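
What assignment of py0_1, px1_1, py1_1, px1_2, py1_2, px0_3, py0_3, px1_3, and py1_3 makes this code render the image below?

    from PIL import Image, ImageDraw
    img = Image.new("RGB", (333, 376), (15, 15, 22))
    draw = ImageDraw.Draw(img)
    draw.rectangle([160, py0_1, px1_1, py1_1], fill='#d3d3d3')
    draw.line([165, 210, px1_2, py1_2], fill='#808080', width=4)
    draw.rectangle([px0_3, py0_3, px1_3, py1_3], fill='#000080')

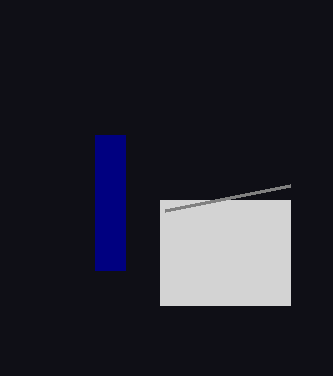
py0_1 = 200; px1_1 = 290; py1_1 = 305; px1_2 = 290; py1_2 = 185; px0_3 = 95; py0_3 = 135; px1_3 = 125; py1_3 = 270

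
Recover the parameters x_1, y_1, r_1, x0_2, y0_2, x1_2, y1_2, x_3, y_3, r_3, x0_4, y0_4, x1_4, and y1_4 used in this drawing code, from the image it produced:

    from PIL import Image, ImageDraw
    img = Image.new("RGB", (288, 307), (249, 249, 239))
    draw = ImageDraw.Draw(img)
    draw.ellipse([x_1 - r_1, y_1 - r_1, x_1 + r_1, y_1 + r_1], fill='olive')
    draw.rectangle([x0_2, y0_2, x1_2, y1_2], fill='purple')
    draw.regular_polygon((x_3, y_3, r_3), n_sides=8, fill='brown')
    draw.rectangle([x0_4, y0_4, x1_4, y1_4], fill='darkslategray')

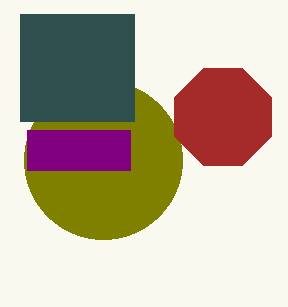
x_1 = 103, y_1 = 160, r_1 = 79, x0_2 = 27, y0_2 = 130, x1_2 = 130, y1_2 = 170, x_3 = 223, y_3 = 117, r_3 = 52, x0_4 = 20, y0_4 = 14, x1_4 = 134, y1_4 = 121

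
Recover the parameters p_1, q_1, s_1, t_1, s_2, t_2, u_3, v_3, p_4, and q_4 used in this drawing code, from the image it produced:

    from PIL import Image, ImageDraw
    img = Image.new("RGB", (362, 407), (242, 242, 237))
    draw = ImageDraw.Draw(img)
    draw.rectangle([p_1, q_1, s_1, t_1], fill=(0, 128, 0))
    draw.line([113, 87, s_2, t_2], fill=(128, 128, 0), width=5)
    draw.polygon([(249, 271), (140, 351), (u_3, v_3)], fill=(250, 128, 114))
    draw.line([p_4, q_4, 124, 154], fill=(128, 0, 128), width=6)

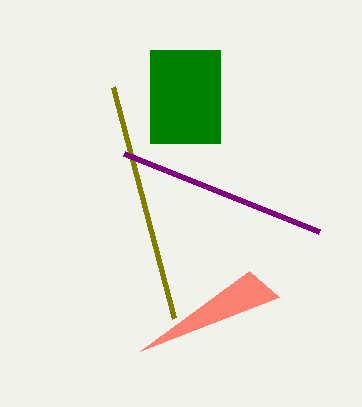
p_1 = 150, q_1 = 50, s_1 = 220, t_1 = 143, s_2 = 174, t_2 = 318, u_3 = 279, v_3 = 297, p_4 = 319, q_4 = 232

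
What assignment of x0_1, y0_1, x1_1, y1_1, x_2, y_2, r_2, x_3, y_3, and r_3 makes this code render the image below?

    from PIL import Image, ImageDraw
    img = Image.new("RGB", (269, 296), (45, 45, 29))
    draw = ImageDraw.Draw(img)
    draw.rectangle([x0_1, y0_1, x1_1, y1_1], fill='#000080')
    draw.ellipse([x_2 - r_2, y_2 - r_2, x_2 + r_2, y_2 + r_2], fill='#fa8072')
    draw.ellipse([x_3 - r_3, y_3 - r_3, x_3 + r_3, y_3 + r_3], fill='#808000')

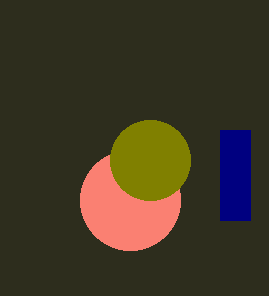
x0_1 = 220; y0_1 = 130; x1_1 = 250; y1_1 = 220; x_2 = 130; y_2 = 200; r_2 = 50; x_3 = 150; y_3 = 160; r_3 = 40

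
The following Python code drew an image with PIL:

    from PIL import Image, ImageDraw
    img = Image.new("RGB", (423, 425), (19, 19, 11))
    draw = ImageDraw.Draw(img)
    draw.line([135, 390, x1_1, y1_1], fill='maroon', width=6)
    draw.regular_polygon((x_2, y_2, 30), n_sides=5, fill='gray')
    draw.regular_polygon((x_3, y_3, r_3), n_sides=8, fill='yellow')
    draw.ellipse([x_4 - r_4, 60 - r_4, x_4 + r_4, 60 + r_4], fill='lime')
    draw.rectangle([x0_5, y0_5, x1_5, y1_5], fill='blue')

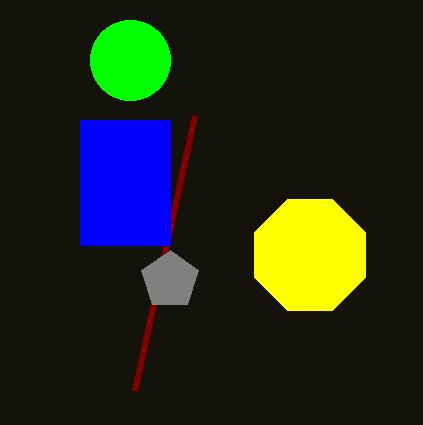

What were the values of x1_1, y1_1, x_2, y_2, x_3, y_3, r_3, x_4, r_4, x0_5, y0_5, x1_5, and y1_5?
x1_1 = 195; y1_1 = 115; x_2 = 170; y_2 = 280; x_3 = 310; y_3 = 255; r_3 = 60; x_4 = 130; r_4 = 40; x0_5 = 80; y0_5 = 120; x1_5 = 170; y1_5 = 245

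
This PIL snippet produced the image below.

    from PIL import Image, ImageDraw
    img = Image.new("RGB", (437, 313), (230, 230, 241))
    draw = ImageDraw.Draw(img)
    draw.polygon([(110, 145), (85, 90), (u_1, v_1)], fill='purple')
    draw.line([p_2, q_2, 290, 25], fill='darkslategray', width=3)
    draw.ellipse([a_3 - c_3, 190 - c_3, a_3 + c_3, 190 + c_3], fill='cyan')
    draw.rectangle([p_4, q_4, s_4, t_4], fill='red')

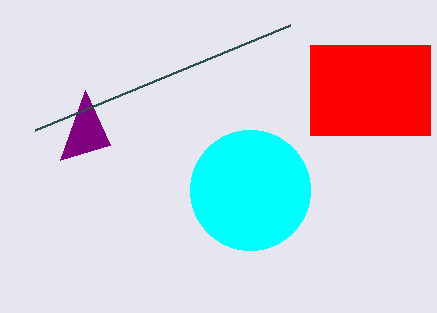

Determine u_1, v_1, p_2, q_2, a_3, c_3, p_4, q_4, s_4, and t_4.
u_1 = 60; v_1 = 160; p_2 = 35; q_2 = 130; a_3 = 250; c_3 = 60; p_4 = 310; q_4 = 45; s_4 = 430; t_4 = 135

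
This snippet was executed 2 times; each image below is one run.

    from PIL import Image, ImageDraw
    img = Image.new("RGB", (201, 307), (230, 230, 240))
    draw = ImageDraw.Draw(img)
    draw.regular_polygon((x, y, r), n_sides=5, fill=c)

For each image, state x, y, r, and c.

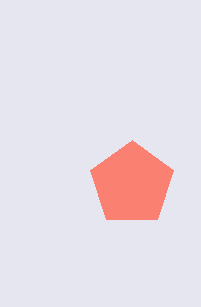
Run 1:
x = 132, y = 184, r = 44, c = 'salmon'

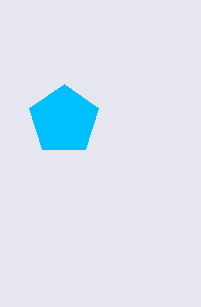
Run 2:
x = 64; y = 120; r = 36; c = 'deepskyblue'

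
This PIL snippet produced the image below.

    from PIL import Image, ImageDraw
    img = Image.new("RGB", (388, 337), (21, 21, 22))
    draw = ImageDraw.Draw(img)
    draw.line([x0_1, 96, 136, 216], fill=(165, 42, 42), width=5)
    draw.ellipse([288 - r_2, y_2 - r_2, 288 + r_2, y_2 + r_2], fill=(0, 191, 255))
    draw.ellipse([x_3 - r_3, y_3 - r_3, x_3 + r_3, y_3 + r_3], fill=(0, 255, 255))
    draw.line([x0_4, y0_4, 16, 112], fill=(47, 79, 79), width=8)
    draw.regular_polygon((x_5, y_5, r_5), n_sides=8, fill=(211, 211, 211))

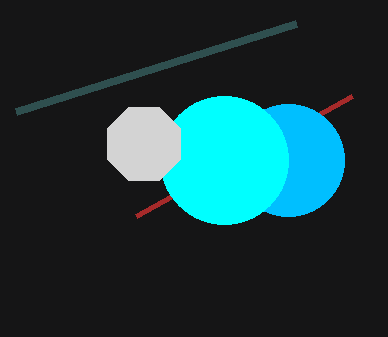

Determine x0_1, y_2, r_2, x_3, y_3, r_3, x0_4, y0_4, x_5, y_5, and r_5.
x0_1 = 352; y_2 = 160; r_2 = 56; x_3 = 224; y_3 = 160; r_3 = 64; x0_4 = 296; y0_4 = 24; x_5 = 144; y_5 = 144; r_5 = 40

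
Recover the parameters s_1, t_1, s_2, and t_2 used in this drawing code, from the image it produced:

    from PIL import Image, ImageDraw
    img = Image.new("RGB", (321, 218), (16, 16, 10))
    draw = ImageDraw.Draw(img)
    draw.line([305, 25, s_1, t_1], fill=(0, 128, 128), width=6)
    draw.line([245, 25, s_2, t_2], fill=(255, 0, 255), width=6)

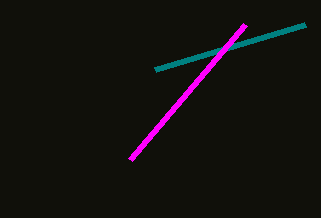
s_1 = 155, t_1 = 70, s_2 = 130, t_2 = 160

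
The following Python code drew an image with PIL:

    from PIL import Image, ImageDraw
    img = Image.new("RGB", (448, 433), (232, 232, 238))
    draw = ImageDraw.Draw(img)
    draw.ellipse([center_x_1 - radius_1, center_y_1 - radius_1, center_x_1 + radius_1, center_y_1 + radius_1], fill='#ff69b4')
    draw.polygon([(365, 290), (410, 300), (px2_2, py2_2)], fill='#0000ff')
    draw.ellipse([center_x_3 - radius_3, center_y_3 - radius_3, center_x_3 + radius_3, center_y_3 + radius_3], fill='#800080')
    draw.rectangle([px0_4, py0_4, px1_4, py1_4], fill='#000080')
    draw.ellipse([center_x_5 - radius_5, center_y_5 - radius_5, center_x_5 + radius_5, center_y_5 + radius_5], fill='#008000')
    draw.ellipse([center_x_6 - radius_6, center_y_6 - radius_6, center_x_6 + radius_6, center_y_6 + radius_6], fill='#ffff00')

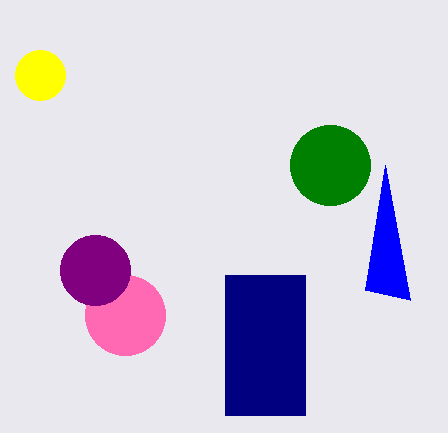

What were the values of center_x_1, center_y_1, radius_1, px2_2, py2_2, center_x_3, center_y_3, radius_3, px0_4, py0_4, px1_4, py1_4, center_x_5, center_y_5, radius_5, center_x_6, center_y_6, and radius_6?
center_x_1 = 125
center_y_1 = 315
radius_1 = 40
px2_2 = 385
py2_2 = 165
center_x_3 = 95
center_y_3 = 270
radius_3 = 35
px0_4 = 225
py0_4 = 275
px1_4 = 305
py1_4 = 415
center_x_5 = 330
center_y_5 = 165
radius_5 = 40
center_x_6 = 40
center_y_6 = 75
radius_6 = 25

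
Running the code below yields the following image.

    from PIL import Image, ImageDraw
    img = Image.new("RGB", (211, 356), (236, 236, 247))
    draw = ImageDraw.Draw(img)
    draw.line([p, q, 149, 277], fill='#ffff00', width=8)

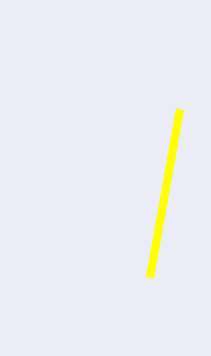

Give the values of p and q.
p = 179
q = 109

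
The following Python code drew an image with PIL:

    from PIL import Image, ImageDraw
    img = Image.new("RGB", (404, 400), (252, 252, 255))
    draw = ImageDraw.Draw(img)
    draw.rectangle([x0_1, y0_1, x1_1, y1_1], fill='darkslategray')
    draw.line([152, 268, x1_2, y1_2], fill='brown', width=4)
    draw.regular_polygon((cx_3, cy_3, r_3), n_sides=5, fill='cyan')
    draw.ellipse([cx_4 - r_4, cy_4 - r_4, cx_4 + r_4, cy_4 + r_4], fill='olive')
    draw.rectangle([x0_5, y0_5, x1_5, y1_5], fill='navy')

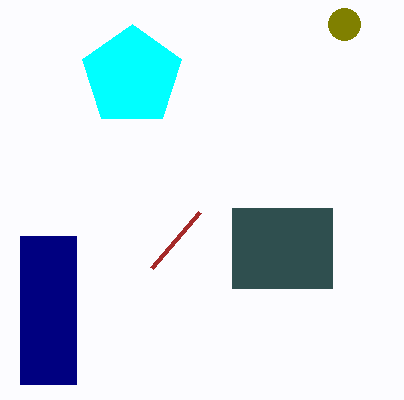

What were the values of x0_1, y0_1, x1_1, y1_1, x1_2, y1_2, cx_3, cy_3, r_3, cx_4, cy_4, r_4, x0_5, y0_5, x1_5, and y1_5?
x0_1 = 232
y0_1 = 208
x1_1 = 332
y1_1 = 288
x1_2 = 200
y1_2 = 212
cx_3 = 132
cy_3 = 76
r_3 = 52
cx_4 = 344
cy_4 = 24
r_4 = 16
x0_5 = 20
y0_5 = 236
x1_5 = 76
y1_5 = 384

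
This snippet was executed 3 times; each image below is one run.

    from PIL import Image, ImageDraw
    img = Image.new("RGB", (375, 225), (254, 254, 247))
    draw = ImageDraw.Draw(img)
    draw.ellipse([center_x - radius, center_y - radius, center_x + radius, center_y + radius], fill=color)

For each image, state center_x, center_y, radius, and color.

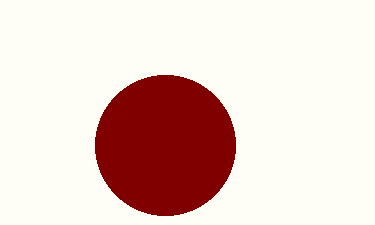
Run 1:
center_x = 165; center_y = 145; radius = 70; color = 'maroon'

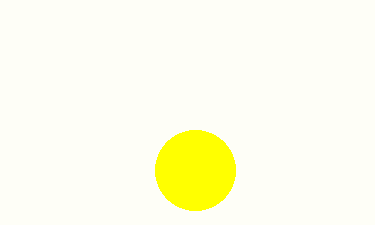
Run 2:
center_x = 195
center_y = 170
radius = 40
color = 'yellow'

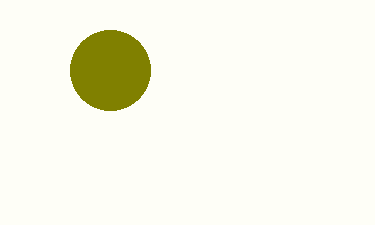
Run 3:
center_x = 110
center_y = 70
radius = 40
color = 'olive'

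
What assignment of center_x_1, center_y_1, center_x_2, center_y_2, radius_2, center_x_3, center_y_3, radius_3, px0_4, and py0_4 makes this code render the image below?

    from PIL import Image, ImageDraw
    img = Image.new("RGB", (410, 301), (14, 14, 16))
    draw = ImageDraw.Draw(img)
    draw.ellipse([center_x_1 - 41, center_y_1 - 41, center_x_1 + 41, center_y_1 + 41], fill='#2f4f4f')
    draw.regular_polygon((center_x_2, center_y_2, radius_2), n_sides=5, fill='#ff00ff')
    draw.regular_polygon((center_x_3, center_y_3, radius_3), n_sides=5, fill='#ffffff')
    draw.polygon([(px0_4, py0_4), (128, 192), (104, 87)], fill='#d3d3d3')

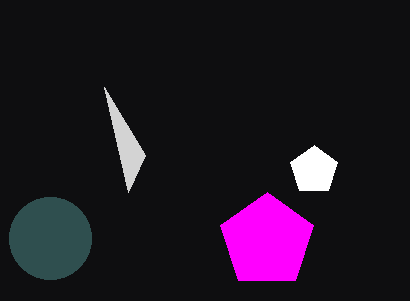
center_x_1 = 50; center_y_1 = 238; center_x_2 = 267; center_y_2 = 241; radius_2 = 49; center_x_3 = 314; center_y_3 = 170; radius_3 = 25; px0_4 = 145; py0_4 = 155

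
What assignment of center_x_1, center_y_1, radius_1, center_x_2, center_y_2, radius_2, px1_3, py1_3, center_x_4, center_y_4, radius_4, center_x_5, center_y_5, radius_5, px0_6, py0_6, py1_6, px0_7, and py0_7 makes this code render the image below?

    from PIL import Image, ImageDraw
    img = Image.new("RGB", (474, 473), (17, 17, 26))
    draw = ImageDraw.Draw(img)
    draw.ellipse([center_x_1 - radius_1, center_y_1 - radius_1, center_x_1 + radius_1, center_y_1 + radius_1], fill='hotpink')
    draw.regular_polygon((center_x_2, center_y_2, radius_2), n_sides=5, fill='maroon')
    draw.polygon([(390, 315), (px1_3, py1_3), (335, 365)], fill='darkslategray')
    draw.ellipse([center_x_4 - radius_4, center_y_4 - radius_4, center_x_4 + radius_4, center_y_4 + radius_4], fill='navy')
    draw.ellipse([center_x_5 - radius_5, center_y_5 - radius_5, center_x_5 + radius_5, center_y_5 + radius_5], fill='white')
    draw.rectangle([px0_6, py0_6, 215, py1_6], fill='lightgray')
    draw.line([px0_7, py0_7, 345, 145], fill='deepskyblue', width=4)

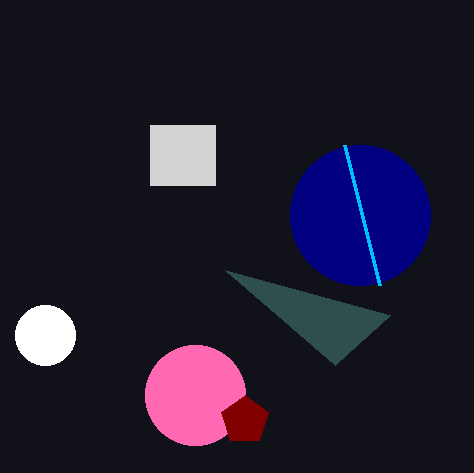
center_x_1 = 195
center_y_1 = 395
radius_1 = 50
center_x_2 = 245
center_y_2 = 420
radius_2 = 25
px1_3 = 225
py1_3 = 270
center_x_4 = 360
center_y_4 = 215
radius_4 = 70
center_x_5 = 45
center_y_5 = 335
radius_5 = 30
px0_6 = 150
py0_6 = 125
py1_6 = 185
px0_7 = 380
py0_7 = 285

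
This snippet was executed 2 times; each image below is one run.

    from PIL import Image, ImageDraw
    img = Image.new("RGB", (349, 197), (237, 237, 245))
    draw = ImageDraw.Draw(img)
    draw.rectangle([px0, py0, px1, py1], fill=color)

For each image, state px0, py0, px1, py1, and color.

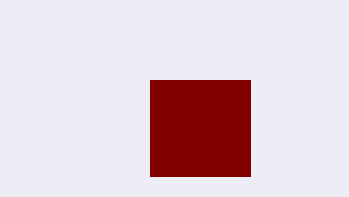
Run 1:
px0 = 150
py0 = 80
px1 = 250
py1 = 176
color = 'maroon'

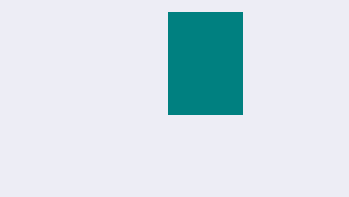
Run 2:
px0 = 168
py0 = 12
px1 = 242
py1 = 114
color = 'teal'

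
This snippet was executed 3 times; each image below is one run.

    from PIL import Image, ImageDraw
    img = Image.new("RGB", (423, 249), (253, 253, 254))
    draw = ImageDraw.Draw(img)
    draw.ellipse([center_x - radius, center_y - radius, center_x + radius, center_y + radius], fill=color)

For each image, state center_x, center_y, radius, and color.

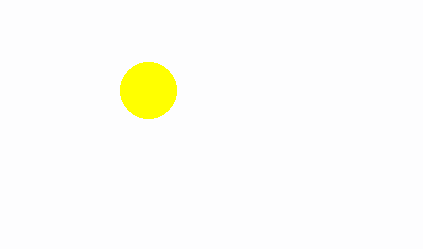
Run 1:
center_x = 148, center_y = 90, radius = 28, color = 'yellow'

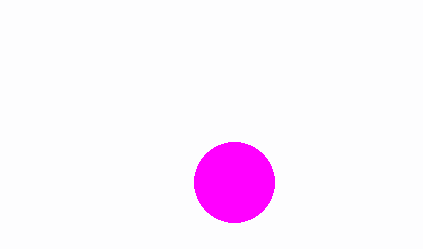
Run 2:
center_x = 234
center_y = 182
radius = 40
color = 'magenta'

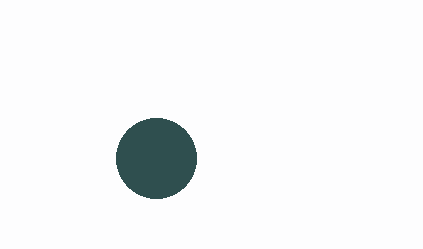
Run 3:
center_x = 156
center_y = 158
radius = 40
color = 'darkslategray'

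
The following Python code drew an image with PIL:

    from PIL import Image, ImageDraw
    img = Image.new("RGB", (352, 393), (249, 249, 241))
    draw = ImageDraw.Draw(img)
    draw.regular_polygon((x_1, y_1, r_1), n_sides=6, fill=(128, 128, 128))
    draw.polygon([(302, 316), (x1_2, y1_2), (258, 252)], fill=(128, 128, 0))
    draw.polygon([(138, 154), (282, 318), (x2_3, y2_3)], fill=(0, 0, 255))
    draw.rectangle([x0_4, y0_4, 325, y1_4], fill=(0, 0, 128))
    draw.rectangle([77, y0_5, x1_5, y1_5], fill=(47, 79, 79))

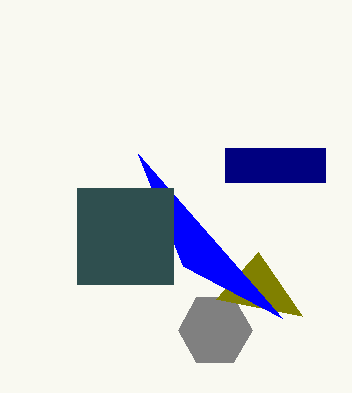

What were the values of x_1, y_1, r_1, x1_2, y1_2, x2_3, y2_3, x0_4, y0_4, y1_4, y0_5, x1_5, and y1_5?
x_1 = 215, y_1 = 330, r_1 = 37, x1_2 = 216, y1_2 = 299, x2_3 = 183, y2_3 = 266, x0_4 = 225, y0_4 = 148, y1_4 = 182, y0_5 = 188, x1_5 = 173, y1_5 = 284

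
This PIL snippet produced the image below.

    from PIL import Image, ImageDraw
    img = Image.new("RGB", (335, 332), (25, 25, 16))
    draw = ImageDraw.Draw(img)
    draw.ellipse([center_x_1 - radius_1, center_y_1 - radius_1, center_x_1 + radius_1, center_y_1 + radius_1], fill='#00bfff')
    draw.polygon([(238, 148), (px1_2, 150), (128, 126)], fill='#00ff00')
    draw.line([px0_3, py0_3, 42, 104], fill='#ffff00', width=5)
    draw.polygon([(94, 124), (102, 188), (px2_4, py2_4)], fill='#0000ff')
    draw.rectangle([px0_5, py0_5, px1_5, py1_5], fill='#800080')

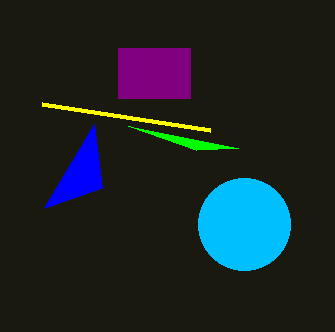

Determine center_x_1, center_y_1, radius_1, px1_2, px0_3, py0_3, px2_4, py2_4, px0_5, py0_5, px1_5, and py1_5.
center_x_1 = 244; center_y_1 = 224; radius_1 = 46; px1_2 = 196; px0_3 = 210; py0_3 = 130; px2_4 = 44; py2_4 = 208; px0_5 = 118; py0_5 = 48; px1_5 = 190; py1_5 = 98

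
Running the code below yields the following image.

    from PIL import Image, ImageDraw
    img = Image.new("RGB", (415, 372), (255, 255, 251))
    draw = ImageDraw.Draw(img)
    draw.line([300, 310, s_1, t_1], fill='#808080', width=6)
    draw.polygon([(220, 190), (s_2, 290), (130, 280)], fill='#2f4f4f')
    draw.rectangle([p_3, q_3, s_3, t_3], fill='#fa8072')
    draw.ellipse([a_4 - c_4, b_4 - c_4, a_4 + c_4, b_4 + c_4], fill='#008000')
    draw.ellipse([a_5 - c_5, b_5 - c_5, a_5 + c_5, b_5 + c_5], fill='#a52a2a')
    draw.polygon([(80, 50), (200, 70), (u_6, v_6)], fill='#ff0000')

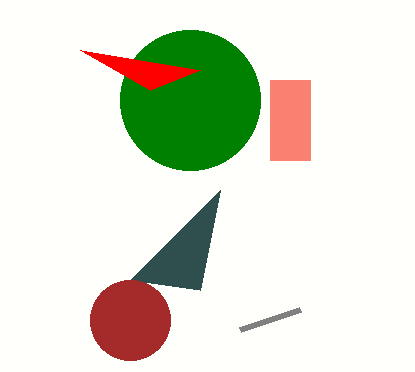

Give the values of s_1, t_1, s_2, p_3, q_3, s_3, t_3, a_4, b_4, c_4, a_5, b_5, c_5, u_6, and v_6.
s_1 = 240, t_1 = 330, s_2 = 200, p_3 = 270, q_3 = 80, s_3 = 310, t_3 = 160, a_4 = 190, b_4 = 100, c_4 = 70, a_5 = 130, b_5 = 320, c_5 = 40, u_6 = 150, v_6 = 90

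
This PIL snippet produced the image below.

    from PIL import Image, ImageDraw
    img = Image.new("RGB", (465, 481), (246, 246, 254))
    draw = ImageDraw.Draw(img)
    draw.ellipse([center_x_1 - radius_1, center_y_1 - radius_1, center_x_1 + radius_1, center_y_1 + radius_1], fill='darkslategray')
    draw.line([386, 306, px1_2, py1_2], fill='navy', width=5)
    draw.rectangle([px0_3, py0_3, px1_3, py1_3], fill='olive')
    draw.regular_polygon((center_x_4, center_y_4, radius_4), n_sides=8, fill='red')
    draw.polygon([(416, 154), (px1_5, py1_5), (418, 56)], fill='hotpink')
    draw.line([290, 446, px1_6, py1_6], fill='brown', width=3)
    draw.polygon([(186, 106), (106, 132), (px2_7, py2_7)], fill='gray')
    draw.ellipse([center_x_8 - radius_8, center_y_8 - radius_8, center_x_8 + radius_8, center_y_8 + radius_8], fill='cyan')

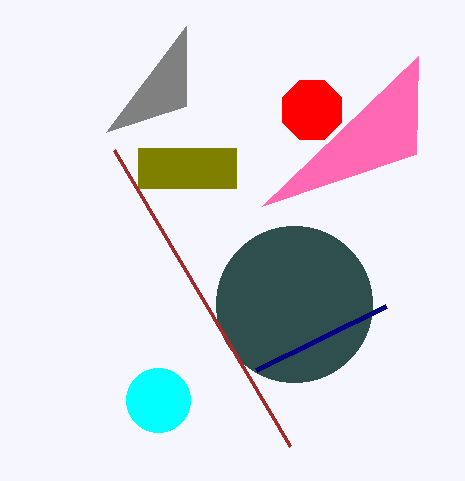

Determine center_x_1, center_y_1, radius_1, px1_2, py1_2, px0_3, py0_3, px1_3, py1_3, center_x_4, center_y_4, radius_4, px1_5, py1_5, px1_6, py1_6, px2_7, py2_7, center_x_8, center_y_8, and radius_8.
center_x_1 = 294, center_y_1 = 304, radius_1 = 78, px1_2 = 256, py1_2 = 370, px0_3 = 138, py0_3 = 148, px1_3 = 236, py1_3 = 188, center_x_4 = 312, center_y_4 = 110, radius_4 = 32, px1_5 = 262, py1_5 = 206, px1_6 = 114, py1_6 = 150, px2_7 = 186, py2_7 = 26, center_x_8 = 158, center_y_8 = 400, radius_8 = 32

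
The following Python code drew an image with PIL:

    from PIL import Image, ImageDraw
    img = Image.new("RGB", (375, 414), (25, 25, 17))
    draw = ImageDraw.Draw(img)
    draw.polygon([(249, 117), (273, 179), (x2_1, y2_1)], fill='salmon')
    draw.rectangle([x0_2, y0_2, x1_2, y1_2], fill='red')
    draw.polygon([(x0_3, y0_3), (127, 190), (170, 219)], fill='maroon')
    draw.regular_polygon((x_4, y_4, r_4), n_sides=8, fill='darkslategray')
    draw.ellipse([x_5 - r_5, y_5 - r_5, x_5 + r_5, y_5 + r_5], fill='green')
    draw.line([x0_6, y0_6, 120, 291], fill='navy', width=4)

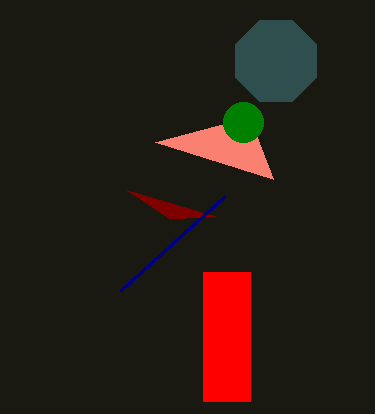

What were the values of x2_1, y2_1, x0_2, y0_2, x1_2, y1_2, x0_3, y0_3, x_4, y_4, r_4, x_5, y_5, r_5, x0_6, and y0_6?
x2_1 = 155; y2_1 = 142; x0_2 = 203; y0_2 = 272; x1_2 = 250; y1_2 = 401; x0_3 = 215; y0_3 = 216; x_4 = 276; y_4 = 61; r_4 = 44; x_5 = 243; y_5 = 122; r_5 = 20; x0_6 = 225; y0_6 = 196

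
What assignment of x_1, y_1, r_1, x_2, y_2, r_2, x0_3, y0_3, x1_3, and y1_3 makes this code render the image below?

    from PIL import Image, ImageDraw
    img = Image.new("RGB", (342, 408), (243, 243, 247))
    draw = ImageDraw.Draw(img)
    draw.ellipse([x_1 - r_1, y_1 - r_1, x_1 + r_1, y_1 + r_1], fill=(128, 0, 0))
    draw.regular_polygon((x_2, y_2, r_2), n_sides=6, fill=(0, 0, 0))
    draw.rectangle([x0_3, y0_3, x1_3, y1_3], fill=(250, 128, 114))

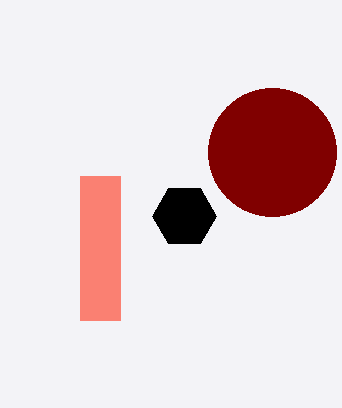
x_1 = 272, y_1 = 152, r_1 = 64, x_2 = 184, y_2 = 216, r_2 = 32, x0_3 = 80, y0_3 = 176, x1_3 = 120, y1_3 = 320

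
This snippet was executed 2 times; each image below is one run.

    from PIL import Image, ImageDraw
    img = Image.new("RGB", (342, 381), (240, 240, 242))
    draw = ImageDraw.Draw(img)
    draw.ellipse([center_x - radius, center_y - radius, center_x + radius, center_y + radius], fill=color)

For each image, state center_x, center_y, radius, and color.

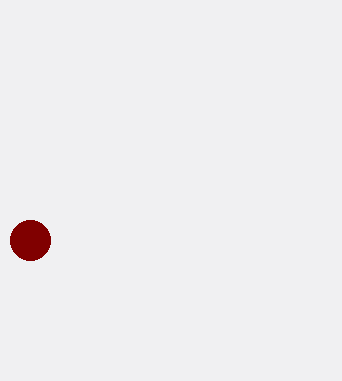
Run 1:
center_x = 30, center_y = 240, radius = 20, color = 'maroon'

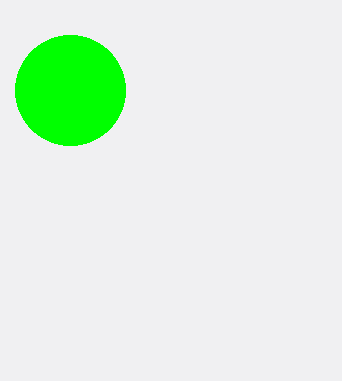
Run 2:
center_x = 70
center_y = 90
radius = 55
color = 'lime'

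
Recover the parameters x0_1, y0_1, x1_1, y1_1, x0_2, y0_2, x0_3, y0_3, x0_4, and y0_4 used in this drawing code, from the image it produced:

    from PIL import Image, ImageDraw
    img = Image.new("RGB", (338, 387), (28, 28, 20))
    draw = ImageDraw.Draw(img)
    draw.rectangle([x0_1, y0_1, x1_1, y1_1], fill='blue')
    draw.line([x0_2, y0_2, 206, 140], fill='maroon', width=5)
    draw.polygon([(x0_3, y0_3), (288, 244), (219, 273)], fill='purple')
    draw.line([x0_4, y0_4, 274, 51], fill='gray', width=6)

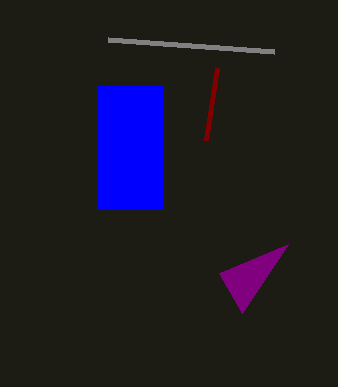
x0_1 = 97, y0_1 = 86, x1_1 = 163, y1_1 = 209, x0_2 = 217, y0_2 = 68, x0_3 = 242, y0_3 = 313, x0_4 = 108, y0_4 = 39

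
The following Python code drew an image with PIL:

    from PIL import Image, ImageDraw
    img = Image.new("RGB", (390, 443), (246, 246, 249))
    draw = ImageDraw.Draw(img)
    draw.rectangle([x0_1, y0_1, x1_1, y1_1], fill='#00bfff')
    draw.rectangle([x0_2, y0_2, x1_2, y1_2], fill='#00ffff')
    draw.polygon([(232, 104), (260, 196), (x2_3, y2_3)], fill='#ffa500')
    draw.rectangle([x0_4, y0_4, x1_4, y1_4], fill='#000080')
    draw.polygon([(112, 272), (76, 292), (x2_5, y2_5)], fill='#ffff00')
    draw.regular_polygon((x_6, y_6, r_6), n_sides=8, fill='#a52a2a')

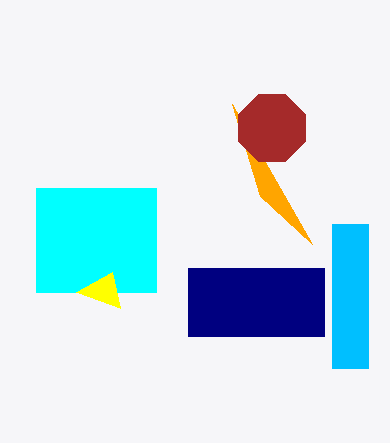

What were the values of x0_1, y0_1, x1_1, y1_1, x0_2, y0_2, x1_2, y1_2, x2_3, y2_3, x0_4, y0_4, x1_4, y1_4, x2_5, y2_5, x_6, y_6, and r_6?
x0_1 = 332
y0_1 = 224
x1_1 = 368
y1_1 = 368
x0_2 = 36
y0_2 = 188
x1_2 = 156
y1_2 = 292
x2_3 = 312
y2_3 = 244
x0_4 = 188
y0_4 = 268
x1_4 = 324
y1_4 = 336
x2_5 = 120
y2_5 = 308
x_6 = 272
y_6 = 128
r_6 = 36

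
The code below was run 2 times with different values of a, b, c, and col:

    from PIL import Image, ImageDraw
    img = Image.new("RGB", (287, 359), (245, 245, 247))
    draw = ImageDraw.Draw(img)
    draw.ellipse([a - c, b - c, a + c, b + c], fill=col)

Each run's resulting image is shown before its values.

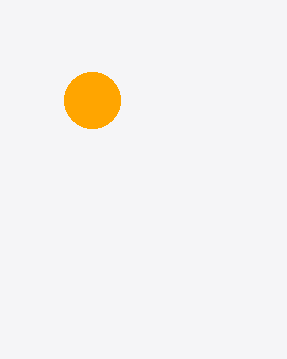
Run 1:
a = 92, b = 100, c = 28, col = 'orange'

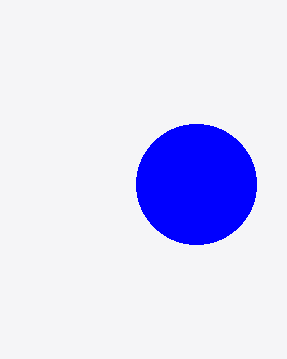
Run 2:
a = 196; b = 184; c = 60; col = 'blue'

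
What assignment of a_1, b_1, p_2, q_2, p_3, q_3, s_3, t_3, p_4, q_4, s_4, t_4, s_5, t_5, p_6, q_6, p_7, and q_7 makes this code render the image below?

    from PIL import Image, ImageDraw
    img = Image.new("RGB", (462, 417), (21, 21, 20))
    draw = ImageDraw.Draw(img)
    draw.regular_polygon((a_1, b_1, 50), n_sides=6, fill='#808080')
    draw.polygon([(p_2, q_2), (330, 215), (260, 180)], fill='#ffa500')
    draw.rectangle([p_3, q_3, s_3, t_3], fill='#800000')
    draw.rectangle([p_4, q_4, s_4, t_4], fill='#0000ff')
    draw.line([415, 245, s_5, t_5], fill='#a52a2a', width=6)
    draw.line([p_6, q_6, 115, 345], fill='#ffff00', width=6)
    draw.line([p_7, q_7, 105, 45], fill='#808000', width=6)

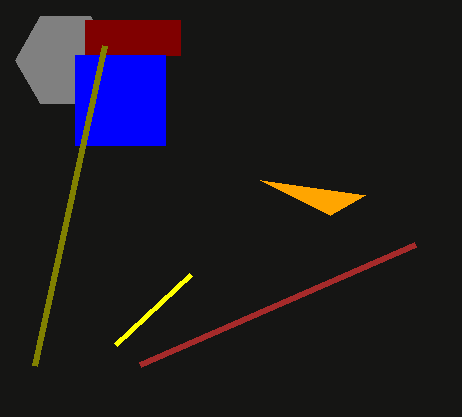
a_1 = 65, b_1 = 60, p_2 = 365, q_2 = 195, p_3 = 85, q_3 = 20, s_3 = 180, t_3 = 55, p_4 = 75, q_4 = 55, s_4 = 165, t_4 = 145, s_5 = 140, t_5 = 365, p_6 = 190, q_6 = 275, p_7 = 35, q_7 = 365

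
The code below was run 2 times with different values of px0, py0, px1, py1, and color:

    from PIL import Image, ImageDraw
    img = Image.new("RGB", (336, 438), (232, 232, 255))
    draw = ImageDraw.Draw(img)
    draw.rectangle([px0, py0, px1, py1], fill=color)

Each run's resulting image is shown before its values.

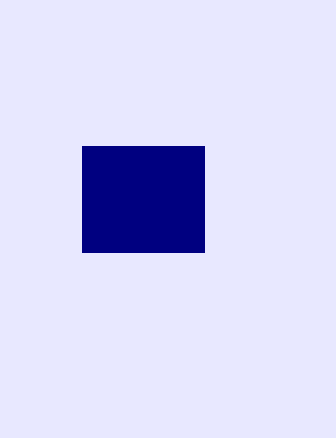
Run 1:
px0 = 82
py0 = 146
px1 = 204
py1 = 252
color = 'navy'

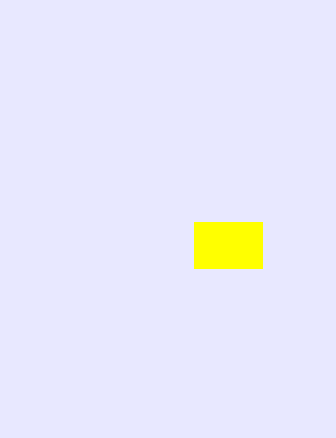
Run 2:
px0 = 194; py0 = 222; px1 = 262; py1 = 268; color = 'yellow'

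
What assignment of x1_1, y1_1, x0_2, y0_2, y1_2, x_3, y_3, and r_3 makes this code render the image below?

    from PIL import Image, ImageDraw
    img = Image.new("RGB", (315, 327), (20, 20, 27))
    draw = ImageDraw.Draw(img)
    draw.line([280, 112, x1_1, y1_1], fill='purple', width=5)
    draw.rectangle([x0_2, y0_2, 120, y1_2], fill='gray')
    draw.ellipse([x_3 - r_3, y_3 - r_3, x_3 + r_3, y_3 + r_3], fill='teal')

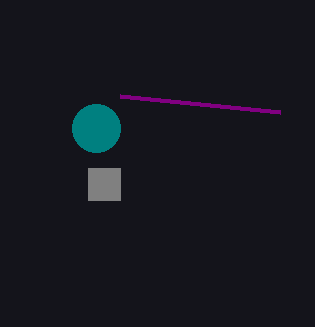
x1_1 = 120
y1_1 = 96
x0_2 = 88
y0_2 = 168
y1_2 = 200
x_3 = 96
y_3 = 128
r_3 = 24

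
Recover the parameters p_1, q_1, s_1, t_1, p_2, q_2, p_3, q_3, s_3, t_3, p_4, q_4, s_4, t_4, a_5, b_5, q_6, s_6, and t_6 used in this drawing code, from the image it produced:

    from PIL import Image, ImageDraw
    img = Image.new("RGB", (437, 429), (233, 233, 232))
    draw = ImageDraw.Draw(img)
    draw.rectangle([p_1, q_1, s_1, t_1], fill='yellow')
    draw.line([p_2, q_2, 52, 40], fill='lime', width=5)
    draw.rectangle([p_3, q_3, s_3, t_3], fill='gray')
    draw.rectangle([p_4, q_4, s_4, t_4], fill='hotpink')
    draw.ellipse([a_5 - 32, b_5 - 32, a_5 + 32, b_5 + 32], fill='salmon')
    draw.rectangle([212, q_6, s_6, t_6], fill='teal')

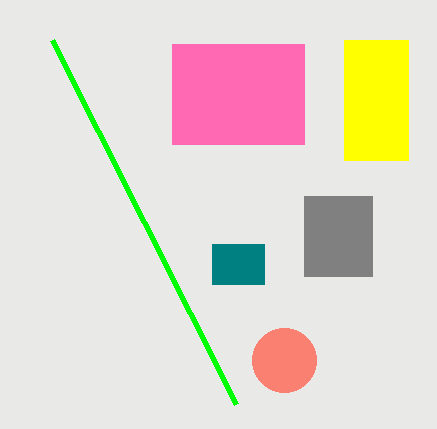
p_1 = 344, q_1 = 40, s_1 = 408, t_1 = 160, p_2 = 236, q_2 = 404, p_3 = 304, q_3 = 196, s_3 = 372, t_3 = 276, p_4 = 172, q_4 = 44, s_4 = 304, t_4 = 144, a_5 = 284, b_5 = 360, q_6 = 244, s_6 = 264, t_6 = 284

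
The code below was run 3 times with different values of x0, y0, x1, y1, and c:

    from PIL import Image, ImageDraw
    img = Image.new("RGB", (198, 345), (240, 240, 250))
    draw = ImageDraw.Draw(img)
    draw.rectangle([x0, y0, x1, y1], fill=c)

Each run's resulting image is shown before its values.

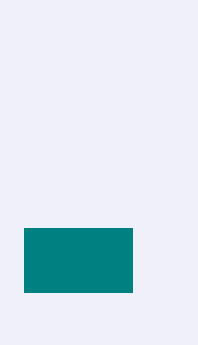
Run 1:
x0 = 24
y0 = 228
x1 = 132
y1 = 292
c = 'teal'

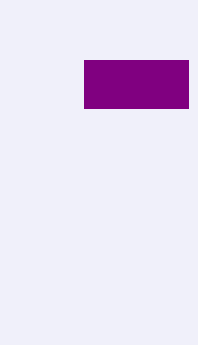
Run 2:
x0 = 84, y0 = 60, x1 = 188, y1 = 108, c = 'purple'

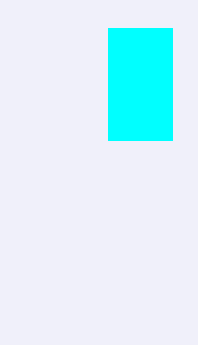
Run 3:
x0 = 108; y0 = 28; x1 = 172; y1 = 140; c = 'cyan'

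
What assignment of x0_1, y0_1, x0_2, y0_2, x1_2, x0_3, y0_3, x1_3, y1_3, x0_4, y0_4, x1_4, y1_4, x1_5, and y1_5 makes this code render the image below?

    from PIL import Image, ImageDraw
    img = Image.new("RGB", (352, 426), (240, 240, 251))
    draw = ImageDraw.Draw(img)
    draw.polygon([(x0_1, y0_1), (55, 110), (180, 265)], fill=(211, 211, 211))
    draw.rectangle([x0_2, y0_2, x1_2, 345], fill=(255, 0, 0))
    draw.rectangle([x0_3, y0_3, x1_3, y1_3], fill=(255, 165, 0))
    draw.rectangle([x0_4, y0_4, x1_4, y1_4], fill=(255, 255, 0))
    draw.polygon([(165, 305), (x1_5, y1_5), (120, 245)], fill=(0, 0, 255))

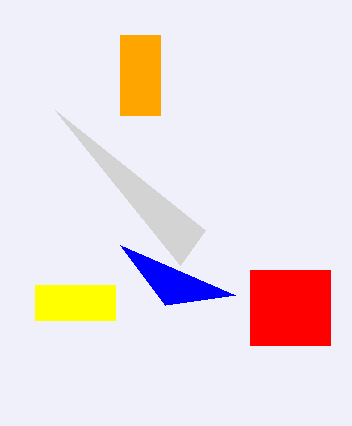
x0_1 = 205; y0_1 = 230; x0_2 = 250; y0_2 = 270; x1_2 = 330; x0_3 = 120; y0_3 = 35; x1_3 = 160; y1_3 = 115; x0_4 = 35; y0_4 = 285; x1_4 = 115; y1_4 = 320; x1_5 = 235; y1_5 = 295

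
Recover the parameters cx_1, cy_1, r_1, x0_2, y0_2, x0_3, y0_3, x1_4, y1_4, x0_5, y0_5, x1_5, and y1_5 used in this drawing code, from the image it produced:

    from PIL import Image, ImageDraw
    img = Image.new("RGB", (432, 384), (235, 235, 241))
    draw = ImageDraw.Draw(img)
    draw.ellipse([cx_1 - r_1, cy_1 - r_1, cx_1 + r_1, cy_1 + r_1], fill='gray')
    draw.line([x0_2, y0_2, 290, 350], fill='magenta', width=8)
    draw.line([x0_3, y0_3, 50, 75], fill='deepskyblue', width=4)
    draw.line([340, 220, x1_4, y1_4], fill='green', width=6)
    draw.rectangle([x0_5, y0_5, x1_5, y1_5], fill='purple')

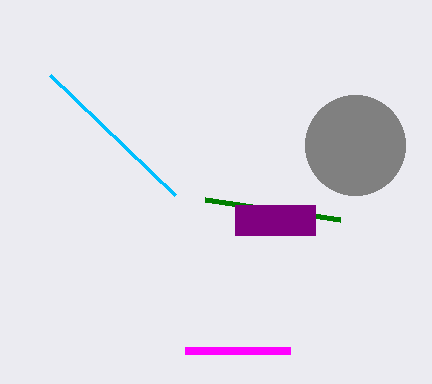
cx_1 = 355; cy_1 = 145; r_1 = 50; x0_2 = 185; y0_2 = 350; x0_3 = 175; y0_3 = 195; x1_4 = 205; y1_4 = 200; x0_5 = 235; y0_5 = 205; x1_5 = 315; y1_5 = 235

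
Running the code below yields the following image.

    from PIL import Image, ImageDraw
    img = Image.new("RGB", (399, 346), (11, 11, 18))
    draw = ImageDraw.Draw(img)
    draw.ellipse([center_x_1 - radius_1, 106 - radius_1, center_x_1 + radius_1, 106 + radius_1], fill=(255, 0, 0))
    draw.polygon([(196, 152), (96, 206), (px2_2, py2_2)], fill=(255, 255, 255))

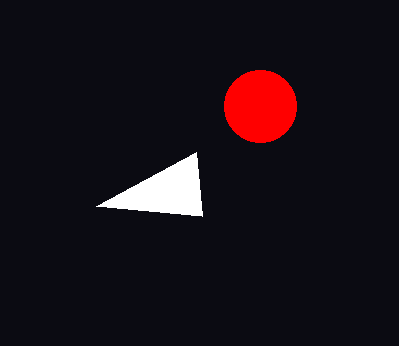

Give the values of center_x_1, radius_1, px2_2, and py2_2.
center_x_1 = 260
radius_1 = 36
px2_2 = 202
py2_2 = 216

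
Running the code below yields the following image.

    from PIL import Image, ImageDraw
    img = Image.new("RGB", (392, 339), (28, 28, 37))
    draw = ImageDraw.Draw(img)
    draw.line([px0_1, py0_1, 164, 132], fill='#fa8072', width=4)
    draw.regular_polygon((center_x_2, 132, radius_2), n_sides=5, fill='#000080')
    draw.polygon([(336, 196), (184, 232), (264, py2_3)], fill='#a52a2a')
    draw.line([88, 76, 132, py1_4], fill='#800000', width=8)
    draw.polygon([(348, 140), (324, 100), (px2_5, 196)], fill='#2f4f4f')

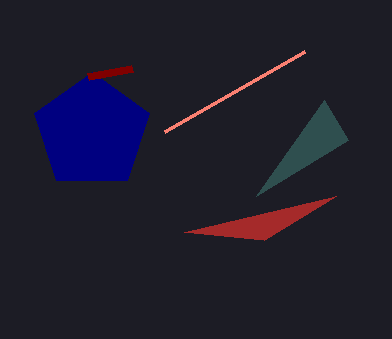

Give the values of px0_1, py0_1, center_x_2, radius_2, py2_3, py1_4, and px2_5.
px0_1 = 304; py0_1 = 52; center_x_2 = 92; radius_2 = 60; py2_3 = 240; py1_4 = 68; px2_5 = 256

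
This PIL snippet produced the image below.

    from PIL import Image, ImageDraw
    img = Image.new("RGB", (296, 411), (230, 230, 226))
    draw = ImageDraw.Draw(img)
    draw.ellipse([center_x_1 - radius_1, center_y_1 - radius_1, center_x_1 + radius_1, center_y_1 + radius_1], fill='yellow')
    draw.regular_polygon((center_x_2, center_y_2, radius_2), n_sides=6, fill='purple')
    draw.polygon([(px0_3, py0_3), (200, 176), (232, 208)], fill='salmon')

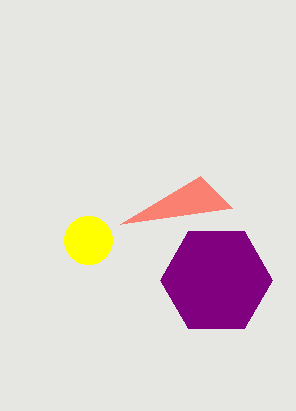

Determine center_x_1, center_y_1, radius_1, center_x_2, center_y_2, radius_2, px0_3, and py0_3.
center_x_1 = 88; center_y_1 = 240; radius_1 = 24; center_x_2 = 216; center_y_2 = 280; radius_2 = 56; px0_3 = 120; py0_3 = 224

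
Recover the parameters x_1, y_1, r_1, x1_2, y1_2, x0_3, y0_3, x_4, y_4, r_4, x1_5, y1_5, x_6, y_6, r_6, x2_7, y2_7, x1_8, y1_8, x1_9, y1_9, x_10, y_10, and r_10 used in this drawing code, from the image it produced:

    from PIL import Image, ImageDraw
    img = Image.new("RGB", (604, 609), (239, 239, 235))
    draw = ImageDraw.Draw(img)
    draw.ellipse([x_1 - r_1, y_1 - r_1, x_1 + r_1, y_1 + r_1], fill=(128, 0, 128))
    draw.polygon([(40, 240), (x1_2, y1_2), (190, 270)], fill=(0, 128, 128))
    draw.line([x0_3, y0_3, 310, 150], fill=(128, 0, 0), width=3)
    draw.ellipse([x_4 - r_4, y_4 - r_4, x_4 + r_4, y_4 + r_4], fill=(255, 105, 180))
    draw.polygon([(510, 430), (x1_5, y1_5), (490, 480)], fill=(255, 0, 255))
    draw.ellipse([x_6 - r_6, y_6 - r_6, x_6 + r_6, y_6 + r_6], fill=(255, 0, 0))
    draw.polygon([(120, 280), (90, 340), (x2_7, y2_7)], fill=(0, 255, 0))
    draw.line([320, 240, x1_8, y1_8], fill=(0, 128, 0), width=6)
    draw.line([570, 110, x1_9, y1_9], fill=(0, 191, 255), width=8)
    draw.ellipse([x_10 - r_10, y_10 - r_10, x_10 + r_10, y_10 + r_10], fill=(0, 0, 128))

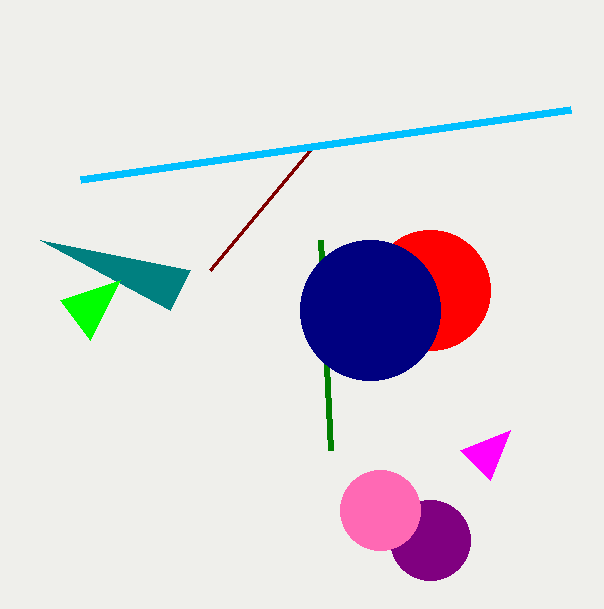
x_1 = 430
y_1 = 540
r_1 = 40
x1_2 = 170
y1_2 = 310
x0_3 = 210
y0_3 = 270
x_4 = 380
y_4 = 510
r_4 = 40
x1_5 = 460
y1_5 = 450
x_6 = 430
y_6 = 290
r_6 = 60
x2_7 = 60
y2_7 = 300
x1_8 = 330
y1_8 = 450
x1_9 = 80
y1_9 = 180
x_10 = 370
y_10 = 310
r_10 = 70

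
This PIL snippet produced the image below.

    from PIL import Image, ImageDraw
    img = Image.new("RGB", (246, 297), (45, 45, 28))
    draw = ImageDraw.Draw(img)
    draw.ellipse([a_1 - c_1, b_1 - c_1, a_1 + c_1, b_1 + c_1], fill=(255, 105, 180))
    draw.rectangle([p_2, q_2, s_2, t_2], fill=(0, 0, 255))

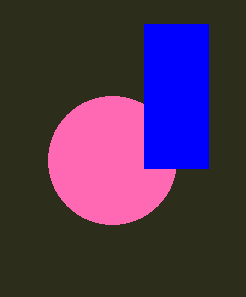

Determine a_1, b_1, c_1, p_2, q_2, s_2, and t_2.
a_1 = 112; b_1 = 160; c_1 = 64; p_2 = 144; q_2 = 24; s_2 = 208; t_2 = 168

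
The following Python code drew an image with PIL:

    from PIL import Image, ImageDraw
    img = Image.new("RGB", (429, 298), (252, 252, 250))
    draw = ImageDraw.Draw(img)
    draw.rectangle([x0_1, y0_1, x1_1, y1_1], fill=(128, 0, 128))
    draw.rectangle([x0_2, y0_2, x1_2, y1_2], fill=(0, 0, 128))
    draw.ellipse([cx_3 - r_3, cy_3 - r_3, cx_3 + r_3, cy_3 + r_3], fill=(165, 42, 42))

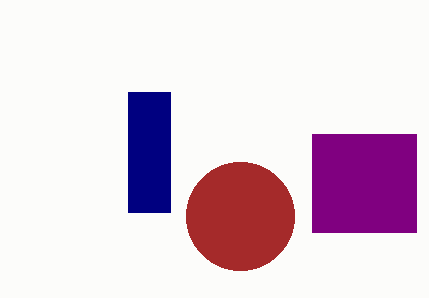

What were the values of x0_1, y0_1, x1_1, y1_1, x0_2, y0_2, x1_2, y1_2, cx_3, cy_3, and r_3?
x0_1 = 312; y0_1 = 134; x1_1 = 416; y1_1 = 232; x0_2 = 128; y0_2 = 92; x1_2 = 170; y1_2 = 212; cx_3 = 240; cy_3 = 216; r_3 = 54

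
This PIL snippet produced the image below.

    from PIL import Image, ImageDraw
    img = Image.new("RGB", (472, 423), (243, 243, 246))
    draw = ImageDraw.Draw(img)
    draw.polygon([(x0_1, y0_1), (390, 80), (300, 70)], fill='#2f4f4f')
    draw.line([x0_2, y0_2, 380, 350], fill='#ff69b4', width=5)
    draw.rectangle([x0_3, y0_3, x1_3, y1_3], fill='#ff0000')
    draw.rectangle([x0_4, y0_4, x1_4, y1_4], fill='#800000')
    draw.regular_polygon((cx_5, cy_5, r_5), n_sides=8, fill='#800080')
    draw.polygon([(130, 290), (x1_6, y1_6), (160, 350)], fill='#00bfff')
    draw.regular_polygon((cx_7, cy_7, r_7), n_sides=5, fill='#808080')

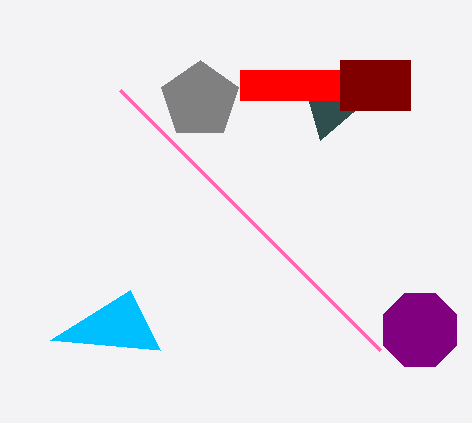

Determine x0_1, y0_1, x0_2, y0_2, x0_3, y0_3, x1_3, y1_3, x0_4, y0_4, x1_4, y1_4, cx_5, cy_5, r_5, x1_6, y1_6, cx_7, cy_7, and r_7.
x0_1 = 320
y0_1 = 140
x0_2 = 120
y0_2 = 90
x0_3 = 240
y0_3 = 70
x1_3 = 340
y1_3 = 100
x0_4 = 340
y0_4 = 60
x1_4 = 410
y1_4 = 110
cx_5 = 420
cy_5 = 330
r_5 = 40
x1_6 = 50
y1_6 = 340
cx_7 = 200
cy_7 = 100
r_7 = 40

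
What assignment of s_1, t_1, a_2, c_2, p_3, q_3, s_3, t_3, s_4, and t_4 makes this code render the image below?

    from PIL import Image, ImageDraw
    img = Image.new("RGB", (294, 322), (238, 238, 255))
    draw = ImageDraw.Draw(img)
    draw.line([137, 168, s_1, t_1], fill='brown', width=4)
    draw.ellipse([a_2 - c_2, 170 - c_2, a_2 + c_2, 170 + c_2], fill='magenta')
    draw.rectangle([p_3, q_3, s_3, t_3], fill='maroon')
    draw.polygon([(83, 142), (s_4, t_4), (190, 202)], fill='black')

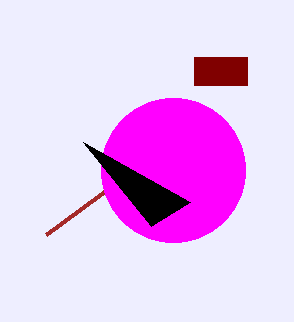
s_1 = 46; t_1 = 235; a_2 = 173; c_2 = 72; p_3 = 194; q_3 = 57; s_3 = 247; t_3 = 85; s_4 = 151; t_4 = 226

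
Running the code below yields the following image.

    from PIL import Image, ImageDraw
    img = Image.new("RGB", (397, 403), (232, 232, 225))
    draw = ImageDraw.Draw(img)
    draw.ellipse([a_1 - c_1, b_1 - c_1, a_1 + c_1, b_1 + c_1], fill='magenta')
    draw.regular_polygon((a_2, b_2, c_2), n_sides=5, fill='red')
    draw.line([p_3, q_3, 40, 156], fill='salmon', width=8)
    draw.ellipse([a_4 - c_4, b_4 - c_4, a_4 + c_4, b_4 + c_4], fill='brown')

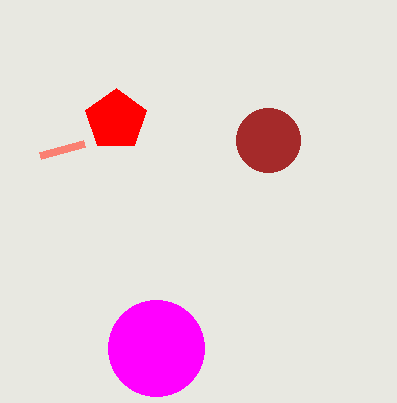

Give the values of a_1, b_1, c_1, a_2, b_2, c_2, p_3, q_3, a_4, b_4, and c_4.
a_1 = 156, b_1 = 348, c_1 = 48, a_2 = 116, b_2 = 120, c_2 = 32, p_3 = 84, q_3 = 144, a_4 = 268, b_4 = 140, c_4 = 32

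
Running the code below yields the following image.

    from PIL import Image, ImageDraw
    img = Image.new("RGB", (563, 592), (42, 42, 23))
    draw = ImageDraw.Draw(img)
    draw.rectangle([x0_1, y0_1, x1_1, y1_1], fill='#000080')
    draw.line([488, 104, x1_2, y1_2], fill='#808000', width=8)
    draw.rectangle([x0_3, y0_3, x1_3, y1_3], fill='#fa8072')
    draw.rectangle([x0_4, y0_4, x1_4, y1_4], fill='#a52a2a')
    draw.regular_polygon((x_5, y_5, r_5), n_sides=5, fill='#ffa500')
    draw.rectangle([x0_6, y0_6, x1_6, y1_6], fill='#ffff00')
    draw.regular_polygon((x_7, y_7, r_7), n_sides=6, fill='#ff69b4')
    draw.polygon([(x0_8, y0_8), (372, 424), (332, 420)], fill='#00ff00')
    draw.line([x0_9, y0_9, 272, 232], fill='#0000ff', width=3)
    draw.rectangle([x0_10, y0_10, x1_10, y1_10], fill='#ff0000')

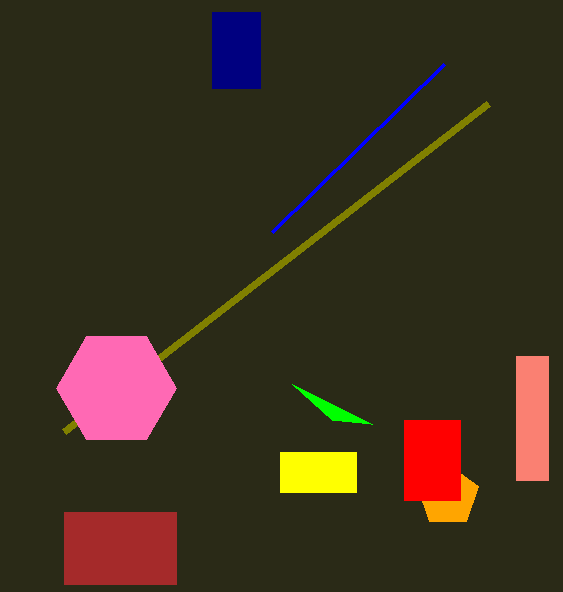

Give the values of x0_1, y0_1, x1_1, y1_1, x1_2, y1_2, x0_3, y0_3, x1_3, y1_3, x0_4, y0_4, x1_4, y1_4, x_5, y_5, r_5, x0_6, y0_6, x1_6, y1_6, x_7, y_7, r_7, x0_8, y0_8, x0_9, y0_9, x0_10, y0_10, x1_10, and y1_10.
x0_1 = 212
y0_1 = 12
x1_1 = 260
y1_1 = 88
x1_2 = 64
y1_2 = 432
x0_3 = 516
y0_3 = 356
x1_3 = 548
y1_3 = 480
x0_4 = 64
y0_4 = 512
x1_4 = 176
y1_4 = 584
x_5 = 448
y_5 = 496
r_5 = 32
x0_6 = 280
y0_6 = 452
x1_6 = 356
y1_6 = 492
x_7 = 116
y_7 = 388
r_7 = 60
x0_8 = 292
y0_8 = 384
x0_9 = 444
y0_9 = 64
x0_10 = 404
y0_10 = 420
x1_10 = 460
y1_10 = 500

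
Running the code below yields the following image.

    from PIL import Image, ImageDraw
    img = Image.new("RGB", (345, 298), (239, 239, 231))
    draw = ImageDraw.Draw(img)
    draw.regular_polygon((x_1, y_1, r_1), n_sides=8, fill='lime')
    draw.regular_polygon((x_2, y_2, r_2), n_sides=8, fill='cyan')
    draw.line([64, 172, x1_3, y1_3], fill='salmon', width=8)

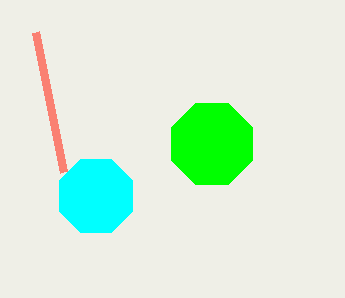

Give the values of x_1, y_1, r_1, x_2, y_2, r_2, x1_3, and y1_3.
x_1 = 212, y_1 = 144, r_1 = 44, x_2 = 96, y_2 = 196, r_2 = 40, x1_3 = 36, y1_3 = 32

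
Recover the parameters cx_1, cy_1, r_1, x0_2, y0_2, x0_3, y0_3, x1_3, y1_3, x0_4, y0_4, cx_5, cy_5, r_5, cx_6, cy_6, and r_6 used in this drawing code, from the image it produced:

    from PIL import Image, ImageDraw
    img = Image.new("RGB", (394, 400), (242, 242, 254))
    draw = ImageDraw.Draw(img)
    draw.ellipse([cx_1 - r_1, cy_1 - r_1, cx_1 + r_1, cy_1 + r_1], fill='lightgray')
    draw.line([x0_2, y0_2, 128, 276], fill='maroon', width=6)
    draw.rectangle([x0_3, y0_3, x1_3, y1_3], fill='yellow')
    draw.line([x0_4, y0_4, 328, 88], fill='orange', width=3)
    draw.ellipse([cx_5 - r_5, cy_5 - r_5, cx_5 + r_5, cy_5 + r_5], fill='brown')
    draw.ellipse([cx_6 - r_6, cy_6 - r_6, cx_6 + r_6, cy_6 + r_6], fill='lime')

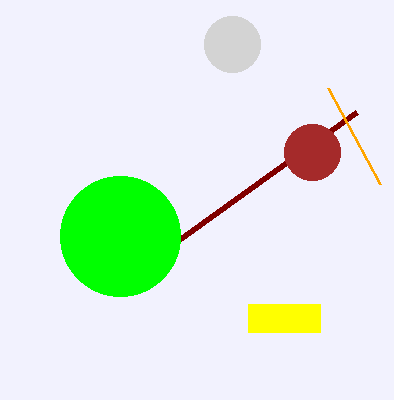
cx_1 = 232, cy_1 = 44, r_1 = 28, x0_2 = 356, y0_2 = 112, x0_3 = 248, y0_3 = 304, x1_3 = 320, y1_3 = 332, x0_4 = 380, y0_4 = 184, cx_5 = 312, cy_5 = 152, r_5 = 28, cx_6 = 120, cy_6 = 236, r_6 = 60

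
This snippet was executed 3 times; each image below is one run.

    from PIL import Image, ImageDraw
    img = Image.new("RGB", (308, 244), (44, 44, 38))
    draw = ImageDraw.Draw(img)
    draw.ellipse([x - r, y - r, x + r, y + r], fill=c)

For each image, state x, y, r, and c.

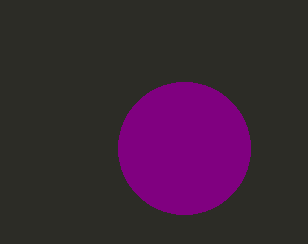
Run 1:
x = 184; y = 148; r = 66; c = 'purple'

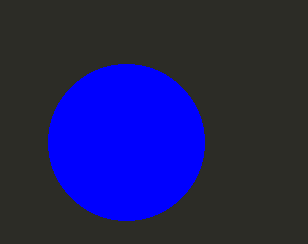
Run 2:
x = 126; y = 142; r = 78; c = 'blue'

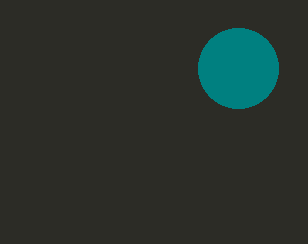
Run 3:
x = 238
y = 68
r = 40
c = 'teal'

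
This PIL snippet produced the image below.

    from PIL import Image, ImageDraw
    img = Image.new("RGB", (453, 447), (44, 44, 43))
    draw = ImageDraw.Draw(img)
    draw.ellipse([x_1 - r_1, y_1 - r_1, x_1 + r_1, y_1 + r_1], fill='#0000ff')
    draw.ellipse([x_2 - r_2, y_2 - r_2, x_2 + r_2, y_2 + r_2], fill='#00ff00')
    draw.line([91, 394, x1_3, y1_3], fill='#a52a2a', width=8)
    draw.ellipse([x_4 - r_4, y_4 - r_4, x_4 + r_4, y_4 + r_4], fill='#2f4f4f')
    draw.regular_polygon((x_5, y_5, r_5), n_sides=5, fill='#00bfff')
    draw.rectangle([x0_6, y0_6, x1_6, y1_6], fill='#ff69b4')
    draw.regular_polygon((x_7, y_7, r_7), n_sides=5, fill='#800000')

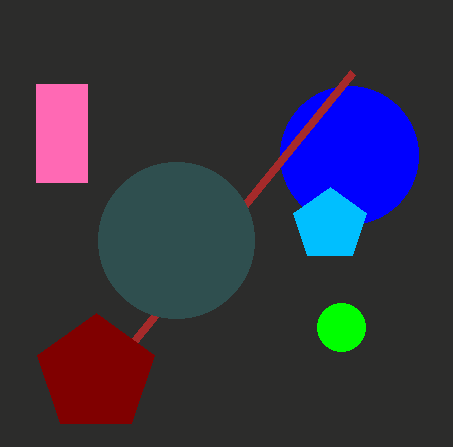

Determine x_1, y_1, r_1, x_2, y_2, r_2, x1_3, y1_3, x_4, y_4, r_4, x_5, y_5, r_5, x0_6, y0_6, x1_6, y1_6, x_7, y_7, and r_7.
x_1 = 349
y_1 = 155
r_1 = 69
x_2 = 341
y_2 = 327
r_2 = 24
x1_3 = 353
y1_3 = 72
x_4 = 176
y_4 = 240
r_4 = 78
x_5 = 330
y_5 = 225
r_5 = 38
x0_6 = 36
y0_6 = 84
x1_6 = 87
y1_6 = 182
x_7 = 96
y_7 = 374
r_7 = 61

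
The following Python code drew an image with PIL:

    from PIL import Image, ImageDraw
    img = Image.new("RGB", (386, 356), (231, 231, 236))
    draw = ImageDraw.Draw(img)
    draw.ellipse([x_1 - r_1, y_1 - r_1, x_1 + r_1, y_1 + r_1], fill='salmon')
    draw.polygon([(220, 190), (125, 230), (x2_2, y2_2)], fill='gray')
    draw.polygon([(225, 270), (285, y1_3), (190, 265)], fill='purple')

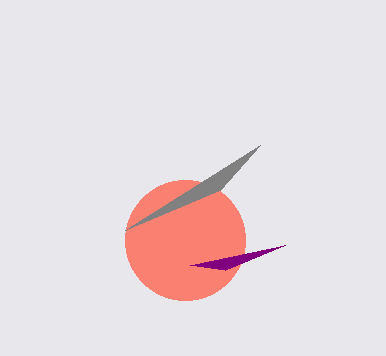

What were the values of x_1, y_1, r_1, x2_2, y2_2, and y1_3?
x_1 = 185; y_1 = 240; r_1 = 60; x2_2 = 260; y2_2 = 145; y1_3 = 245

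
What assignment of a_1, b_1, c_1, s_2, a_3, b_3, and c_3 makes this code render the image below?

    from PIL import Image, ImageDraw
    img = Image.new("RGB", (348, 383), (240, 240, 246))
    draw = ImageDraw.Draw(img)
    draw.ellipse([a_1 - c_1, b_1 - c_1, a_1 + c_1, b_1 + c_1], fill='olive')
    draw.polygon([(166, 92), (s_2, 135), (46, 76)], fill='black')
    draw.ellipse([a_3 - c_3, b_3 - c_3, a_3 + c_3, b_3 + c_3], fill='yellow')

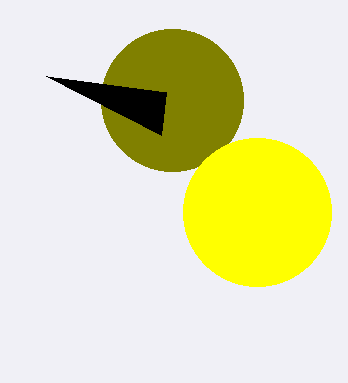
a_1 = 172
b_1 = 100
c_1 = 71
s_2 = 161
a_3 = 257
b_3 = 212
c_3 = 74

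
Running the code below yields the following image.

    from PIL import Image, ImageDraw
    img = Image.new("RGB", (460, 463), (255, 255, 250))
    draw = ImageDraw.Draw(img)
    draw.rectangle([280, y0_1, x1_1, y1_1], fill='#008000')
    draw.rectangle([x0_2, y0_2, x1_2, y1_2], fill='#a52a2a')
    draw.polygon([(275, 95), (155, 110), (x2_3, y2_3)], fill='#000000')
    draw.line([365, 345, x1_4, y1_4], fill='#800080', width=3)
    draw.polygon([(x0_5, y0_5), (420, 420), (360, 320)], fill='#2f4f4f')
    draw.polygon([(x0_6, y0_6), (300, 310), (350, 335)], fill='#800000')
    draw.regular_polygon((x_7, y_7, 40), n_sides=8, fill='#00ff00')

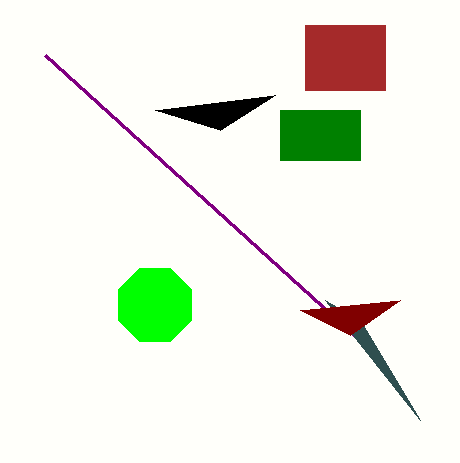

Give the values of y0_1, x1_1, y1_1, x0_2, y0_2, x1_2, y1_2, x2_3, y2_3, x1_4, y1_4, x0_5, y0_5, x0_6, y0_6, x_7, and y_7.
y0_1 = 110; x1_1 = 360; y1_1 = 160; x0_2 = 305; y0_2 = 25; x1_2 = 385; y1_2 = 90; x2_3 = 220; y2_3 = 130; x1_4 = 45; y1_4 = 55; x0_5 = 325; y0_5 = 300; x0_6 = 400; y0_6 = 300; x_7 = 155; y_7 = 305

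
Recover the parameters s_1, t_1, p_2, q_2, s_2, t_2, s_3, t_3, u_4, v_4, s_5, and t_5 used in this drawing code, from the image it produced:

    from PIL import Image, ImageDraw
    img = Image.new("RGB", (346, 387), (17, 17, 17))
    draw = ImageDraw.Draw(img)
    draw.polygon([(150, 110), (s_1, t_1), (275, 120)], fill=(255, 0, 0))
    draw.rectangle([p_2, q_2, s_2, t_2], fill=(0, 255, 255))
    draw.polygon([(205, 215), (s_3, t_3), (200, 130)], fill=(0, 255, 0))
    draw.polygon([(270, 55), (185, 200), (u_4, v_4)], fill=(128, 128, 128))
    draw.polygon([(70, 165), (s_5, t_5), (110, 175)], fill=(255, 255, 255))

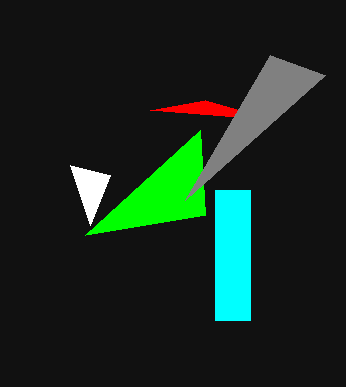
s_1 = 205, t_1 = 100, p_2 = 215, q_2 = 190, s_2 = 250, t_2 = 320, s_3 = 85, t_3 = 235, u_4 = 325, v_4 = 75, s_5 = 90, t_5 = 225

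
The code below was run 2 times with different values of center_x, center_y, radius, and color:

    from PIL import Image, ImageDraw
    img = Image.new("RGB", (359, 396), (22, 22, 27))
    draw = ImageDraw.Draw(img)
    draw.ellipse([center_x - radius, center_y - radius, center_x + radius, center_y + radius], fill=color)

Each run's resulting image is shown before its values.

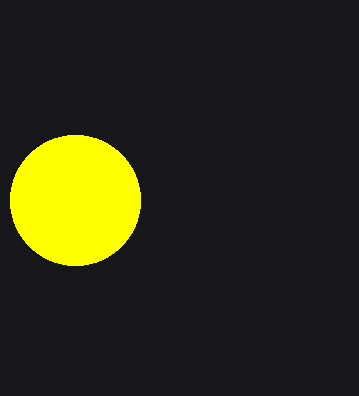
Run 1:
center_x = 75; center_y = 200; radius = 65; color = 'yellow'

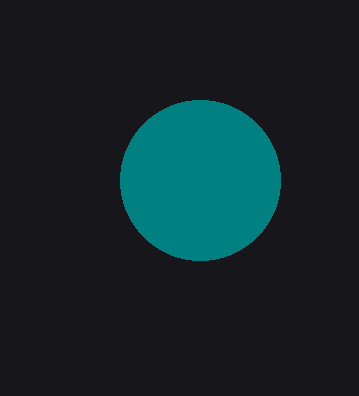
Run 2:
center_x = 200, center_y = 180, radius = 80, color = 'teal'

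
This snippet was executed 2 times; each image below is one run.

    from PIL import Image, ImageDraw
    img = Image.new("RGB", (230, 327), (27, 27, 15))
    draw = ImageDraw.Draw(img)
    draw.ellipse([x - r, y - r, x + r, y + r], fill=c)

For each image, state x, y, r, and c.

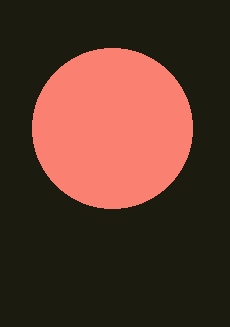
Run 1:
x = 112
y = 128
r = 80
c = 'salmon'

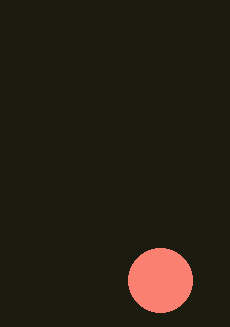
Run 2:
x = 160; y = 280; r = 32; c = 'salmon'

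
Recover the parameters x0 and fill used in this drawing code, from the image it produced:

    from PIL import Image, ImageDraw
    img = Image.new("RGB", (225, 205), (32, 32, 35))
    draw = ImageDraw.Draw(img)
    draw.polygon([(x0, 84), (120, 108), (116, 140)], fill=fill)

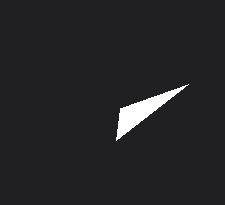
x0 = 188; fill = 'white'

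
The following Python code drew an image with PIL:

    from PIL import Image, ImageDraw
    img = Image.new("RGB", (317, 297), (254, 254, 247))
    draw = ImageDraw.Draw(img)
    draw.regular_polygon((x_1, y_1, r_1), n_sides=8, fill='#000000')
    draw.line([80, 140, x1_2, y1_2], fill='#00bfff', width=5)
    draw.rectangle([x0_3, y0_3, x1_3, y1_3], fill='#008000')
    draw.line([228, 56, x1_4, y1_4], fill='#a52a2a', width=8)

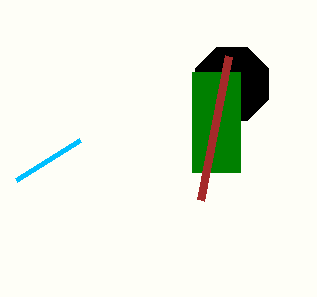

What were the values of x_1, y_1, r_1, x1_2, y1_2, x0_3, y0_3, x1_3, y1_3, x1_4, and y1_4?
x_1 = 232; y_1 = 84; r_1 = 40; x1_2 = 16; y1_2 = 180; x0_3 = 192; y0_3 = 72; x1_3 = 240; y1_3 = 172; x1_4 = 200; y1_4 = 200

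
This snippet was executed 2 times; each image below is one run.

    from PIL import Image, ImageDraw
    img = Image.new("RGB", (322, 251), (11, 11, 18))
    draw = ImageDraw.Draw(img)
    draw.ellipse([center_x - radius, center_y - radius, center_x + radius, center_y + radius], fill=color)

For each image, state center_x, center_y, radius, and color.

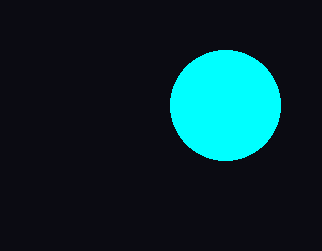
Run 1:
center_x = 225, center_y = 105, radius = 55, color = 'cyan'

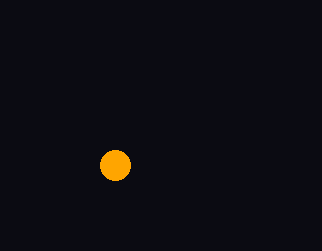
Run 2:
center_x = 115; center_y = 165; radius = 15; color = 'orange'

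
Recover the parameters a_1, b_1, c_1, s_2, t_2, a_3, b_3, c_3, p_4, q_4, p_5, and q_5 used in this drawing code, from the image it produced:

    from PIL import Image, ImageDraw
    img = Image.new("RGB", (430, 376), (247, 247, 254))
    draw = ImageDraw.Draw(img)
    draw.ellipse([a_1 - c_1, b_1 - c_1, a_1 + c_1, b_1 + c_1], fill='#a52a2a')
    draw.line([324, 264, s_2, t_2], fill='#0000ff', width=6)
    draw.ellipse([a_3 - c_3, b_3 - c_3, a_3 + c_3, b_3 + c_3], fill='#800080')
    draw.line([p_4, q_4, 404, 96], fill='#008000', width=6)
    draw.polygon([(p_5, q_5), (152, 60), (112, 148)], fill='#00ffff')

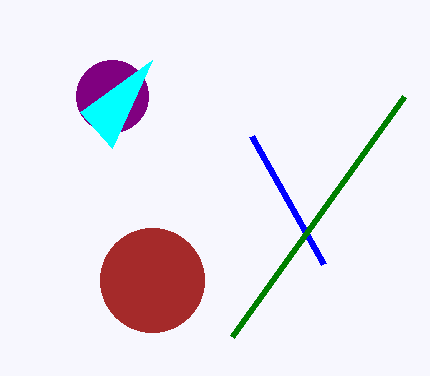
a_1 = 152, b_1 = 280, c_1 = 52, s_2 = 252, t_2 = 136, a_3 = 112, b_3 = 96, c_3 = 36, p_4 = 232, q_4 = 336, p_5 = 80, q_5 = 112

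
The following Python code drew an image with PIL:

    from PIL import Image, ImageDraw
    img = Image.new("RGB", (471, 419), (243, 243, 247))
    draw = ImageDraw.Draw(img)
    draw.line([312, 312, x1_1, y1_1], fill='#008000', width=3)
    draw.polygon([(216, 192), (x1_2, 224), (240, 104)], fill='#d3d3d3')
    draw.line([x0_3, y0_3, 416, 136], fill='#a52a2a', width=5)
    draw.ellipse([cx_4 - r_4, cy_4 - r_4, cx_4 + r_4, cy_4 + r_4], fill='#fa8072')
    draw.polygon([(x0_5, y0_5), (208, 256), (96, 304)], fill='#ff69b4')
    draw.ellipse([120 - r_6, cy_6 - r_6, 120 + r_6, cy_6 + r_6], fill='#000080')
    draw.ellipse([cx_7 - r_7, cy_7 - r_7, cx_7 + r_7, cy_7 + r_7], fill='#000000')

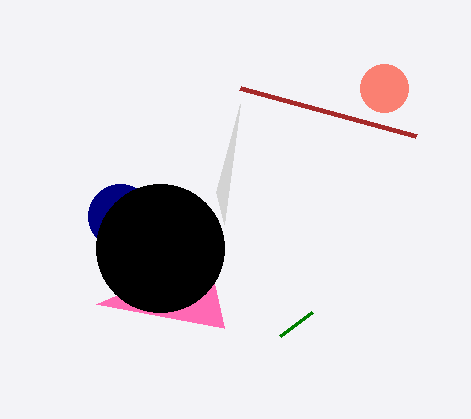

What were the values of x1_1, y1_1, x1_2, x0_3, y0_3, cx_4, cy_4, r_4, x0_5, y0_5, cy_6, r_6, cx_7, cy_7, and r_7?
x1_1 = 280; y1_1 = 336; x1_2 = 224; x0_3 = 240; y0_3 = 88; cx_4 = 384; cy_4 = 88; r_4 = 24; x0_5 = 224; y0_5 = 328; cy_6 = 216; r_6 = 32; cx_7 = 160; cy_7 = 248; r_7 = 64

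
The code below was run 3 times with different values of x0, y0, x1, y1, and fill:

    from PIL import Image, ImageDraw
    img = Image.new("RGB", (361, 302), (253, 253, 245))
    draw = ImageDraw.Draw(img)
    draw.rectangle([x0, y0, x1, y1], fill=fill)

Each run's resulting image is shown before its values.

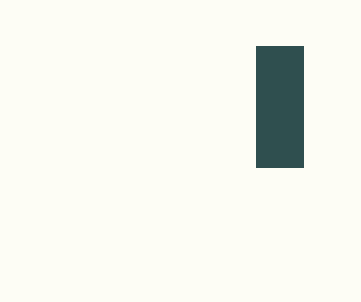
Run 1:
x0 = 256, y0 = 46, x1 = 303, y1 = 167, fill = 'darkslategray'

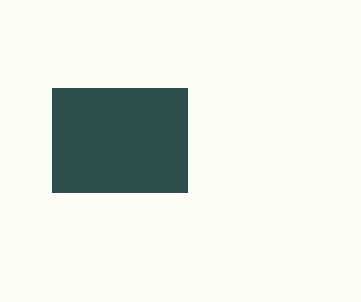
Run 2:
x0 = 52; y0 = 88; x1 = 187; y1 = 192; fill = 'darkslategray'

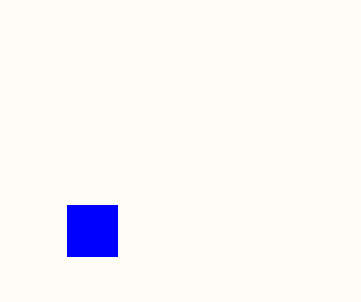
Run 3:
x0 = 67
y0 = 205
x1 = 117
y1 = 256
fill = 'blue'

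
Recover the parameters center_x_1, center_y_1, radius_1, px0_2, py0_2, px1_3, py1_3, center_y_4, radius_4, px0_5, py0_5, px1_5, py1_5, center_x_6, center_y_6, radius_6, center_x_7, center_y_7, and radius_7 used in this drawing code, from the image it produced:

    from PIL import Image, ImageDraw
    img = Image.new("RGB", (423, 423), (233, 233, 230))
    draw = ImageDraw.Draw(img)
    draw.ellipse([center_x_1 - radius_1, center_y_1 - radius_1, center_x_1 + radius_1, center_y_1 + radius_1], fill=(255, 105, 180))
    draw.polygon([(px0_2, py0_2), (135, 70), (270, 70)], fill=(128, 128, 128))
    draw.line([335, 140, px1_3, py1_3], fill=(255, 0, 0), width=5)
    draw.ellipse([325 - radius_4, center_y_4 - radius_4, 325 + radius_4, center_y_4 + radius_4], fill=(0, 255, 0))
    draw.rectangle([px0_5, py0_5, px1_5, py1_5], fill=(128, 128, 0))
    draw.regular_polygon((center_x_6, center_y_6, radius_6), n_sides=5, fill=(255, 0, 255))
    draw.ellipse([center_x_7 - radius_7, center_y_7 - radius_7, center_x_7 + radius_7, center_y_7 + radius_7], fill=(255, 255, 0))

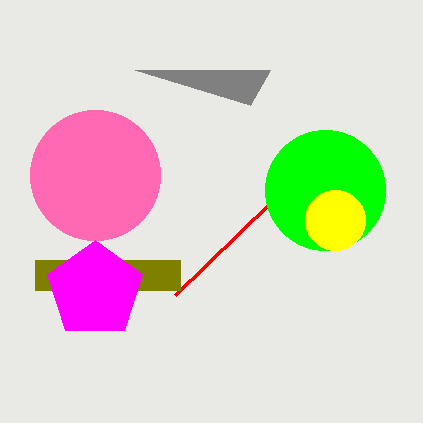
center_x_1 = 95; center_y_1 = 175; radius_1 = 65; px0_2 = 250; py0_2 = 105; px1_3 = 175; py1_3 = 295; center_y_4 = 190; radius_4 = 60; px0_5 = 35; py0_5 = 260; px1_5 = 180; py1_5 = 290; center_x_6 = 95; center_y_6 = 290; radius_6 = 50; center_x_7 = 335; center_y_7 = 220; radius_7 = 30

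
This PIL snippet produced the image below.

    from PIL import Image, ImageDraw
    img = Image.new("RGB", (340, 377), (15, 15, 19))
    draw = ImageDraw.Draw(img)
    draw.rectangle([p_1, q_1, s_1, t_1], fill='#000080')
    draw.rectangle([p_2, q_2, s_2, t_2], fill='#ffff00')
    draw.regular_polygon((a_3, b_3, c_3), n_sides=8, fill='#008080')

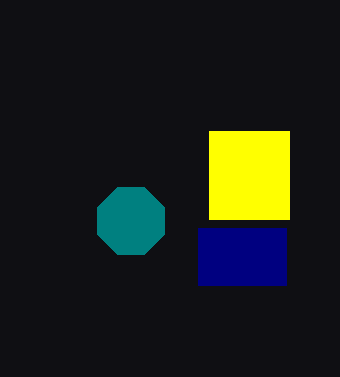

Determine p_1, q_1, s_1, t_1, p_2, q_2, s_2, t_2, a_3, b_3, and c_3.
p_1 = 198
q_1 = 228
s_1 = 286
t_1 = 285
p_2 = 209
q_2 = 131
s_2 = 289
t_2 = 219
a_3 = 131
b_3 = 221
c_3 = 36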